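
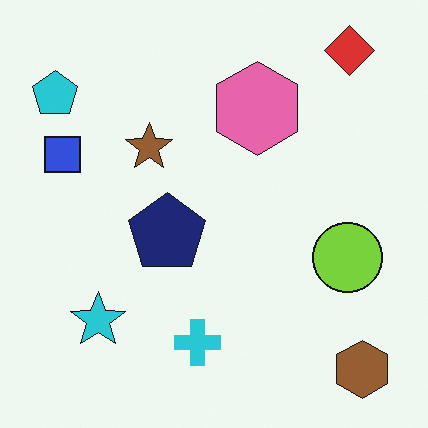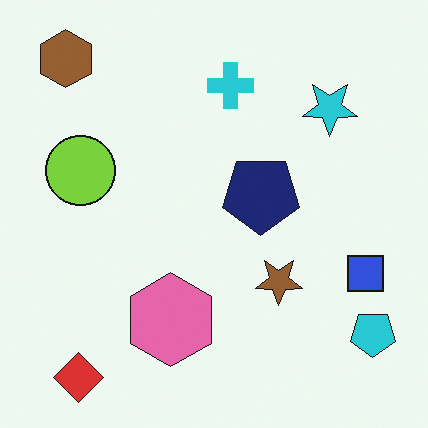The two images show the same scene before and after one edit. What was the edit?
The image was rotated 180°.

The brown hexagon sits in the bottom-right of the first image and the top-left of the second — consistent with a whole-image 180° rotation.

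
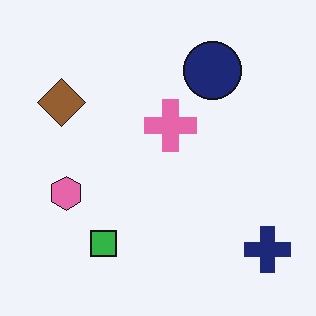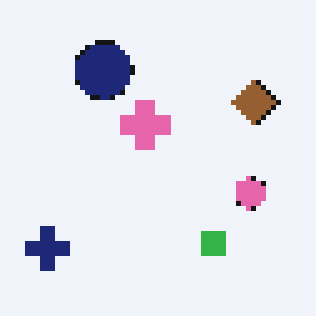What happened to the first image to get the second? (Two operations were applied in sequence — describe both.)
The second image is the first flipped horizontally (left ↔ right), then mildly pixelated.

The navy cross is in the bottom-right of the first image and the bottom-left of the second — shapes on opposite sides of the vertical midline have swapped in a mirror flip. Shapes are reduced to large square blocks; fine edges and outlines are lost — a downscale-then-upscale (mosaic) effect.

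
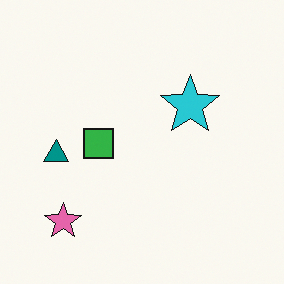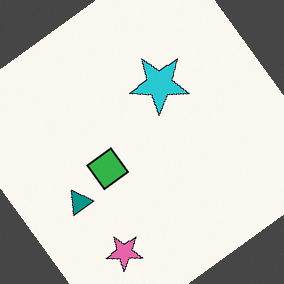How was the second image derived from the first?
The image was rotated counter-clockwise by a large amount — several tens of degrees.

Every shape is tilted by the same angle and the image corners show triangular fill wedges — a whole-image rotation by a non-right angle.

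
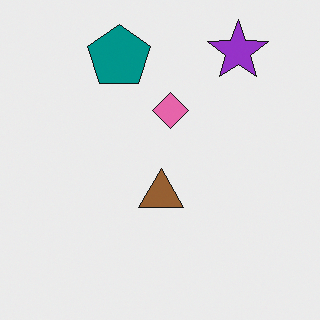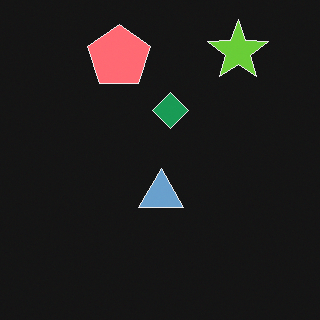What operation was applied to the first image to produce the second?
The second image is the first color-inverted (negative).

The light background has become dark and every shape's color is its complement — a photographic negative.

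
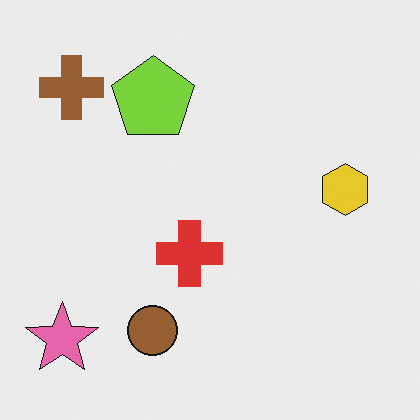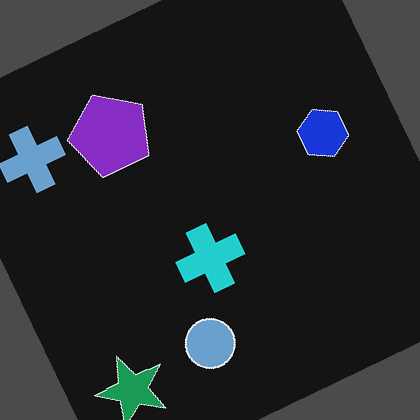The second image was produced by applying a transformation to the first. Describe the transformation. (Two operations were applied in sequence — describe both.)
The image was rotated counter-clockwise by a moderate amount, then color-inverted (negative).

Every shape is tilted by the same angle and the image corners show triangular fill wedges — a whole-image rotation by a non-right angle. The light background has become dark and every shape's color is its complement — a photographic negative.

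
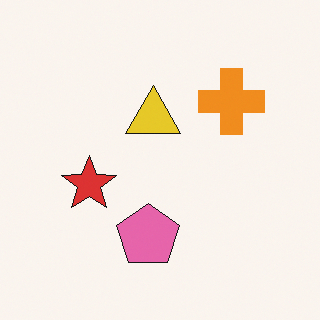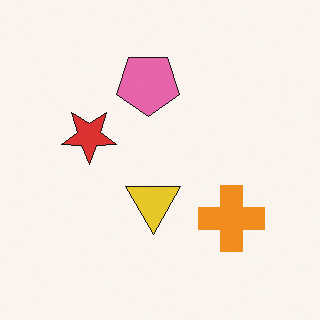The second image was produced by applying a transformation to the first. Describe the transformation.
Flipped vertically (top ↔ bottom).

The pink pentagon is in the bottom of the first image and the top of the second — shapes on opposite sides of the horizontal midline have swapped in a mirror flip.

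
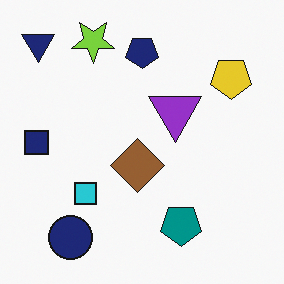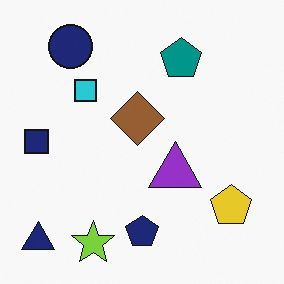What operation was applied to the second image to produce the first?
This is the original image flipped vertically (top ↔ bottom).

The lime star is in the bottom-left of the second image and the top-left of the first — shapes on opposite sides of the horizontal midline have swapped in a mirror flip.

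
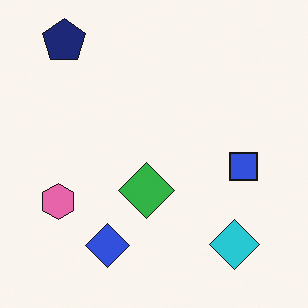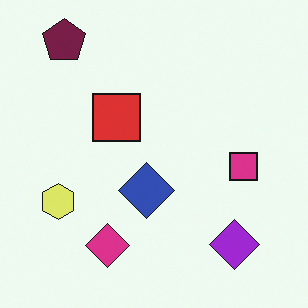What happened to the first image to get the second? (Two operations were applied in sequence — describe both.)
The second image is the first hue-shifted through roughly a third of the color wheel, then overlaid with an additional red square.

Every shape's color has rotated by the same amount around the hue wheel — a uniform hue shift. A red square appears in the second image that is absent from the first.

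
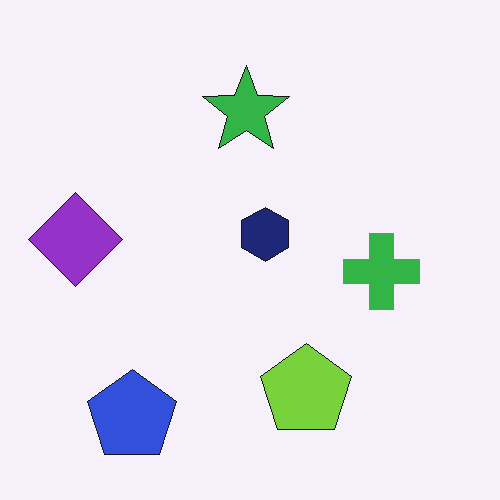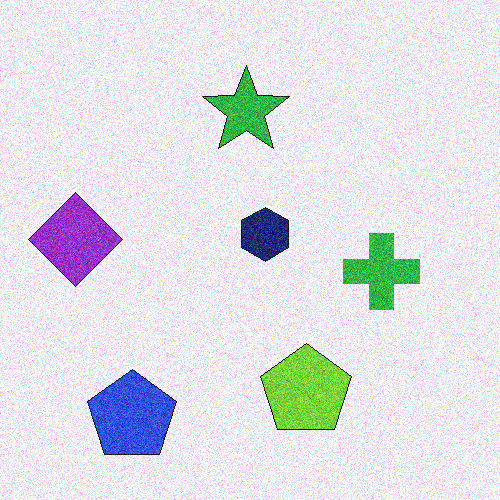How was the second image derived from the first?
It was degraded with moderate additive noise.

Random speckle covers the whole image, including the flat background.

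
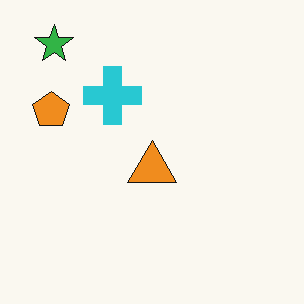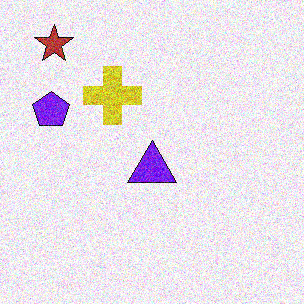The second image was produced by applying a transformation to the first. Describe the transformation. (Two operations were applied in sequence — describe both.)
It was degraded with heavy additive noise, then hue-shifted by a large amount.

Random speckle covers the whole image, including the flat background. Every shape's color has rotated by the same amount around the hue wheel — a uniform hue shift.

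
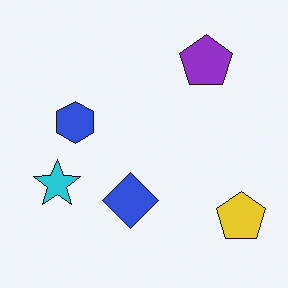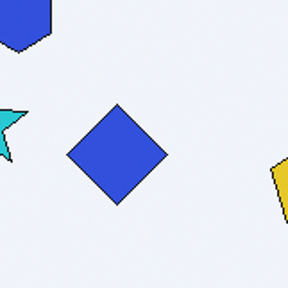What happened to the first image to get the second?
The image was cropped tightly and scaled back up.

The visible shapes are larger and the field of view is narrower; shapes near the original edges may be partly or wholly outside the frame — a crop-and-rescale.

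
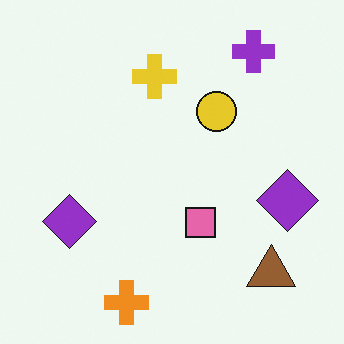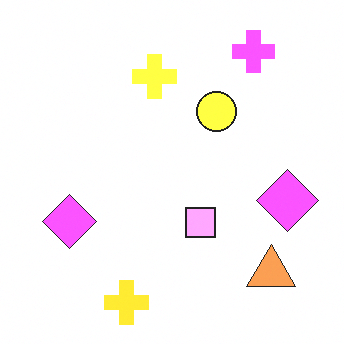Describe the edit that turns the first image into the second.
The second image is the first noticeably brightened.

Every pixel — background and shapes alike — is uniformly brightened.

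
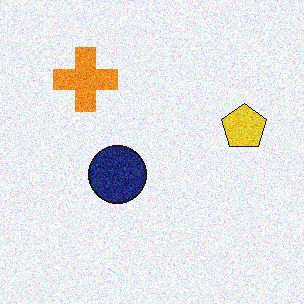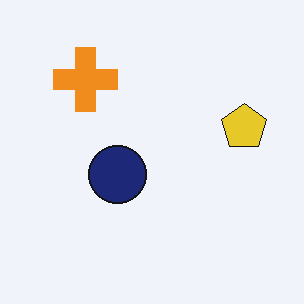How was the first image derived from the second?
It was degraded with moderate additive noise.

Random speckle covers the whole image, including the flat background.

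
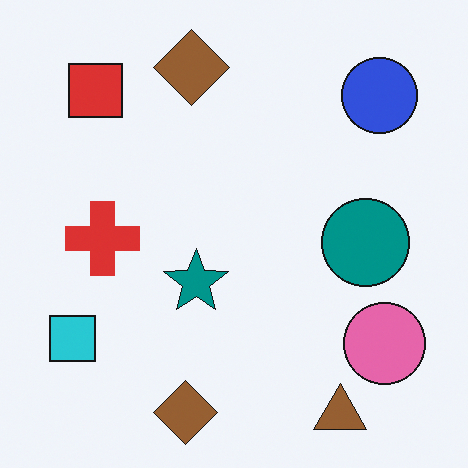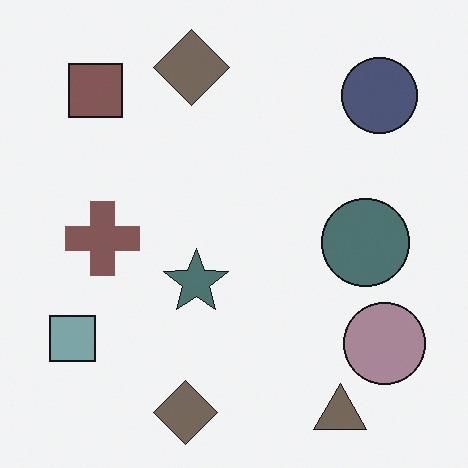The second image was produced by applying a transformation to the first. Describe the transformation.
The transformation is: heavily desaturated.

All colors are more muted and greyish — a global saturation change.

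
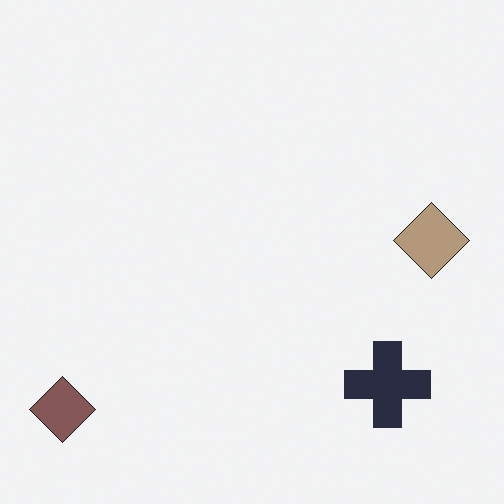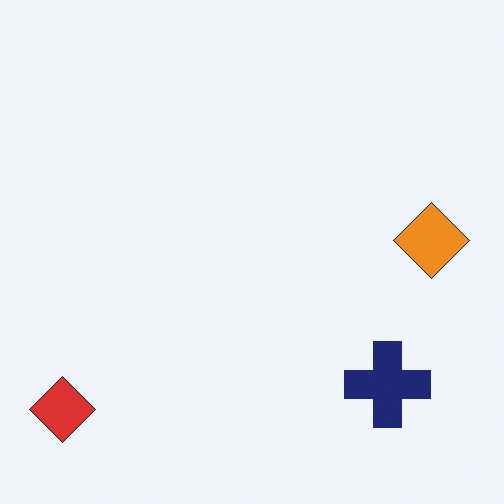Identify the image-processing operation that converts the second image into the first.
This is the original image made much more muted (saturation change).

All colors are more muted and greyish — a global saturation change.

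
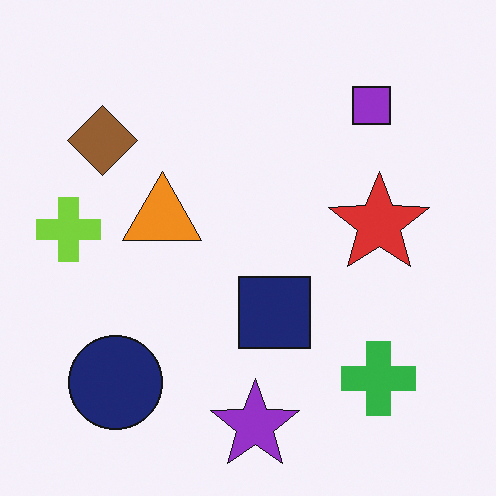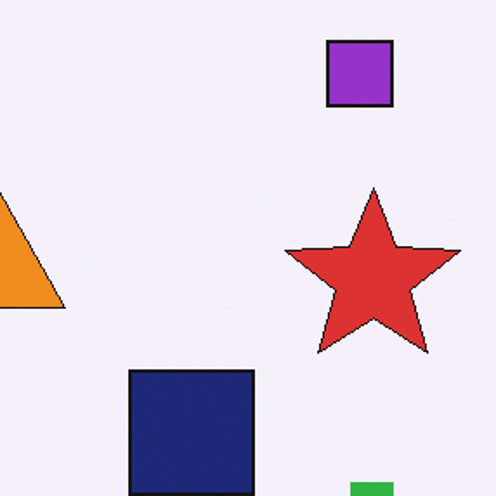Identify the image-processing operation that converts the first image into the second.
It was cropped tightly and scaled back up.

The visible shapes are larger and the field of view is narrower; shapes near the original edges may be partly or wholly outside the frame — a crop-and-rescale.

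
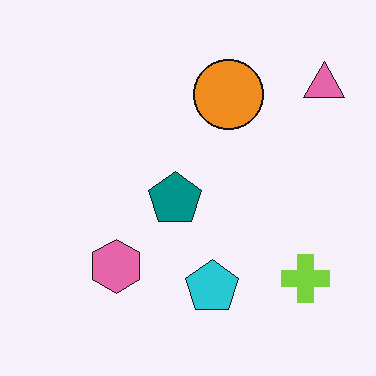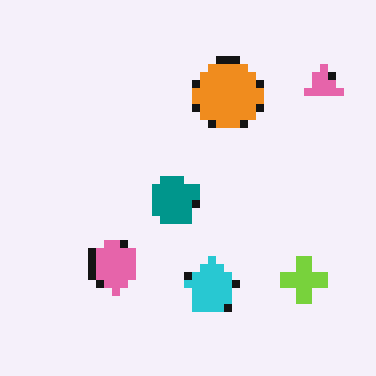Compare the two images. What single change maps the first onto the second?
The second image is the first moderately pixelated.

Shapes are reduced to large square blocks; fine edges and outlines are lost — a downscale-then-upscale (mosaic) effect.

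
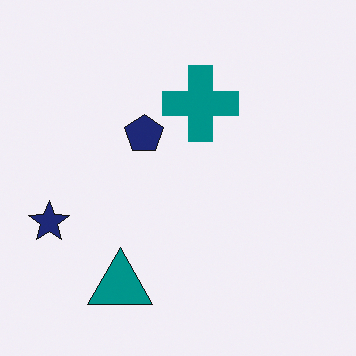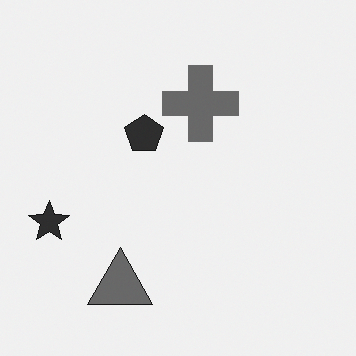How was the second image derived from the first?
It was converted to grayscale.

All color is removed — every shape is now a shade of grey.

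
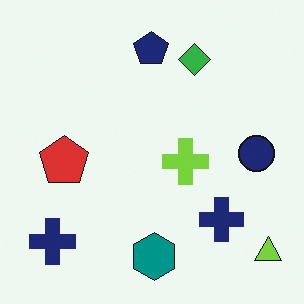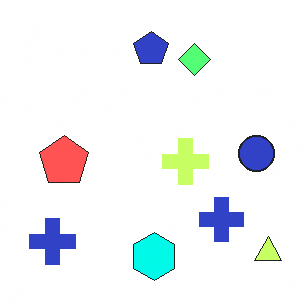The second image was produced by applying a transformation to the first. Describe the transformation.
The transformation is: substantially brightened.

Every pixel — background and shapes alike — is uniformly brightened.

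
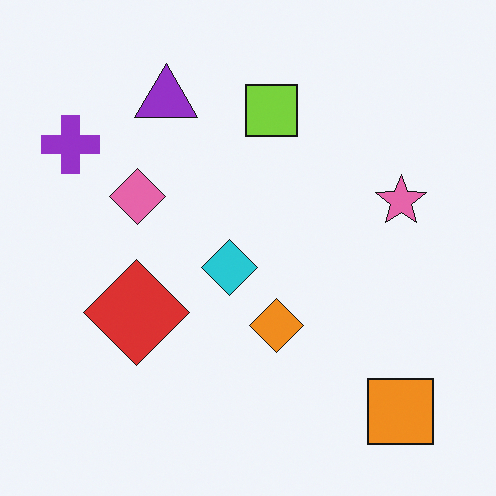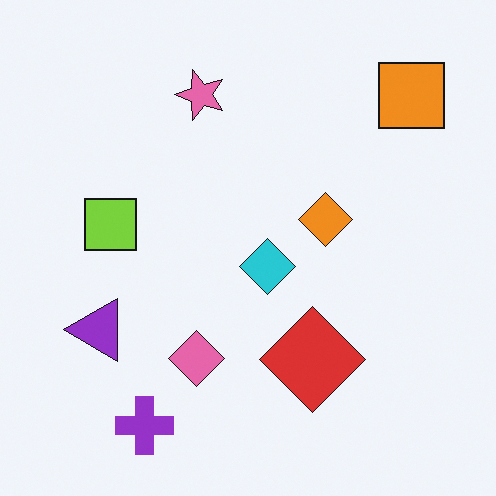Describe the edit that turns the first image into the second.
The second image is the first rotated 90° counter-clockwise.

The orange square sits in the bottom-right of the first image and the top-right of the second — consistent with a whole-image 90° counter-clockwise rotation.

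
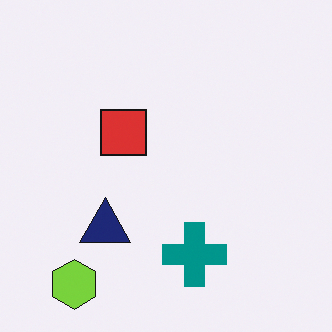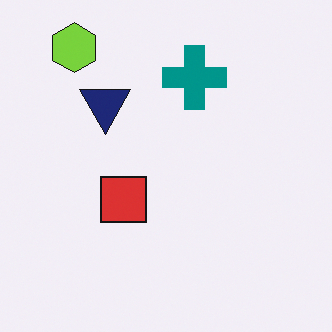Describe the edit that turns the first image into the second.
The second image is the first flipped vertically (top ↔ bottom).

The lime hexagon is in the bottom-left of the first image and the top-left of the second — shapes on opposite sides of the horizontal midline have swapped in a mirror flip.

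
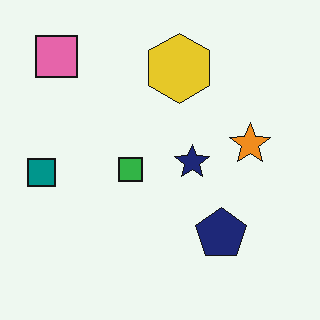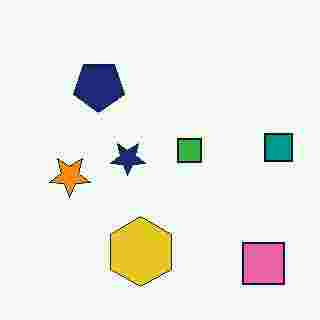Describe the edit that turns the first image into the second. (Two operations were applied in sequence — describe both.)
This is the original image rotated 180°, then heavily JPEG-compressed with obvious blocking artifacts.

The pink square sits in the top-left of the first image and the bottom-right of the second — consistent with a whole-image 180° rotation. Blocky 8×8 compression artifacts appear around shape edges and the flat background shows ringing — characteristic JPEG degradation.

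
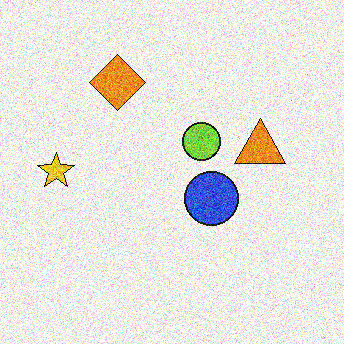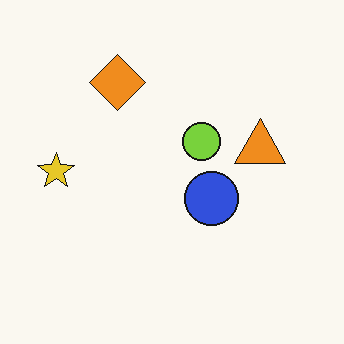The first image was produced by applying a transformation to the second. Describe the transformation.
The image was degraded with a thick layer of grain.

Random speckle covers the whole image, including the flat background.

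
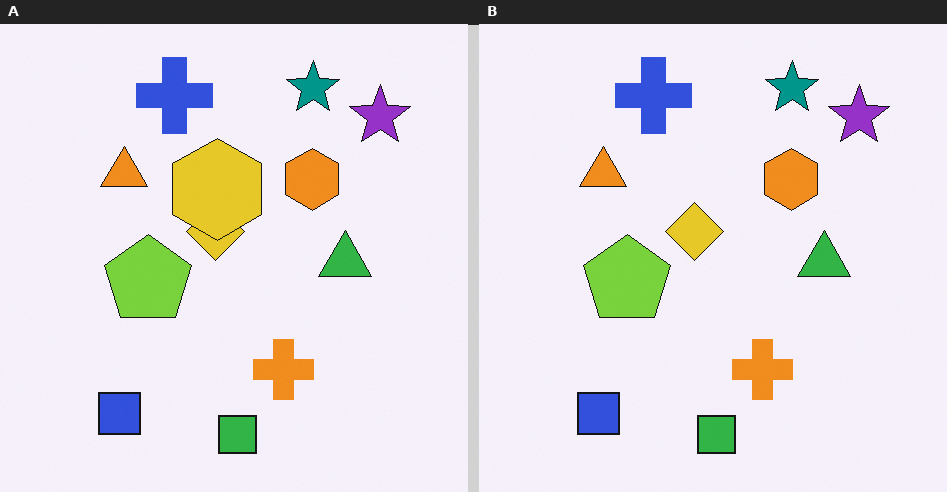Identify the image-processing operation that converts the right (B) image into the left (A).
This is the original image overlaid with an additional yellow hexagon.

A yellow hexagon appears in the left (A) image that is absent from the right (B).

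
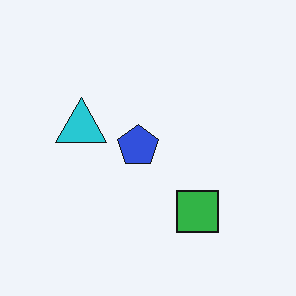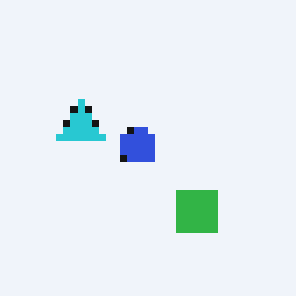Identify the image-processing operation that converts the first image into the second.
The image was moderately pixelated.

Shapes are reduced to large square blocks; fine edges and outlines are lost — a downscale-then-upscale (mosaic) effect.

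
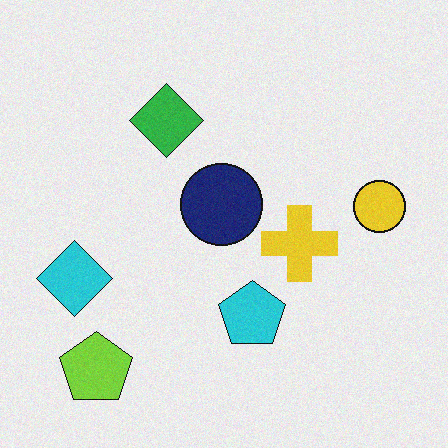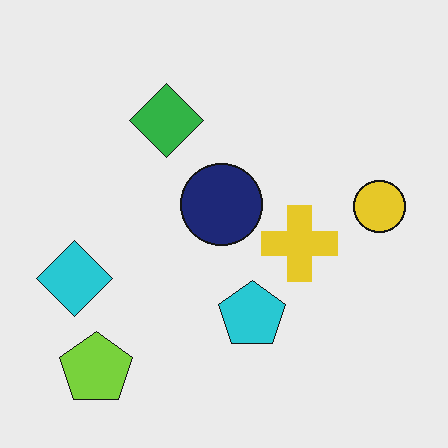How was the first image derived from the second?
The image was degraded with subtle gaussian noise.

Random speckle covers the whole image, including the flat background.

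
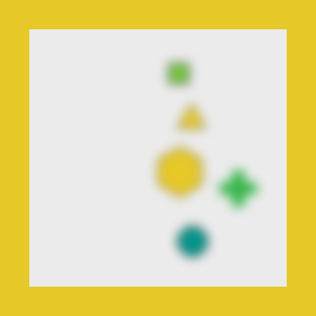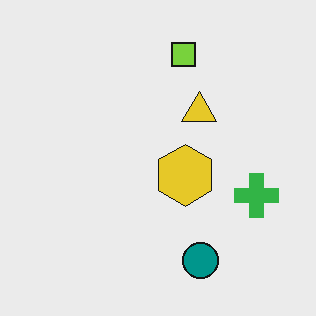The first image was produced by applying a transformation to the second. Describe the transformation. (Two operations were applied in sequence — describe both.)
The transformation is: strongly gaussian-blurred, then framed with a yellow border.

Shape edges and outlines are uniformly softened across the whole image. A solid yellow frame runs around the edge of the first image, with the content slightly shrunk inside it.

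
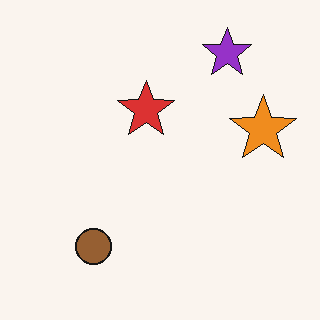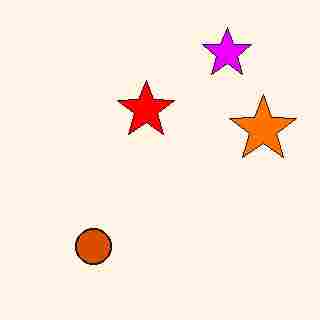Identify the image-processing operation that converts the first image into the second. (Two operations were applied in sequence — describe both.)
The transformation is: heavily oversaturated, then heavily JPEG-compressed with obvious blocking artifacts.

All colors are more vivid — a global saturation change. Blocky 8×8 compression artifacts appear around shape edges and the flat background shows ringing — characteristic JPEG degradation.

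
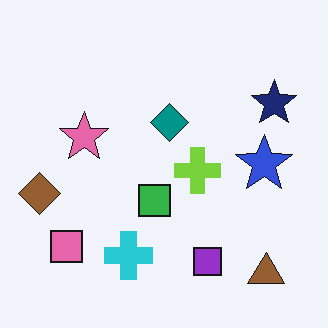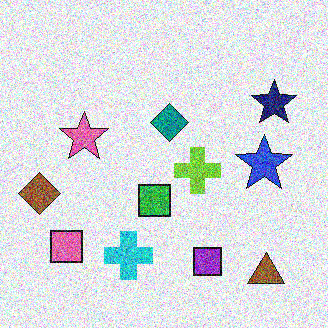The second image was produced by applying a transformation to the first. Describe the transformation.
The image was degraded with heavy additive noise.

Random speckle covers the whole image, including the flat background.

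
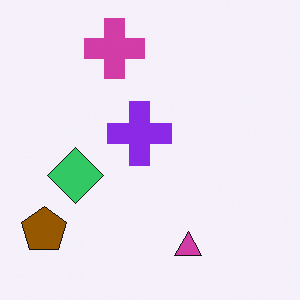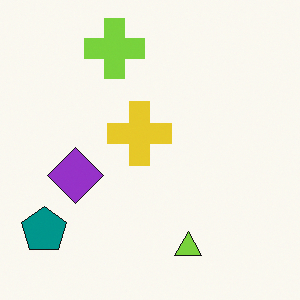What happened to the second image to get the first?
The first image is the second hue-shifted through roughly half the color wheel.

Every shape's color has rotated by the same amount around the hue wheel — a uniform hue shift.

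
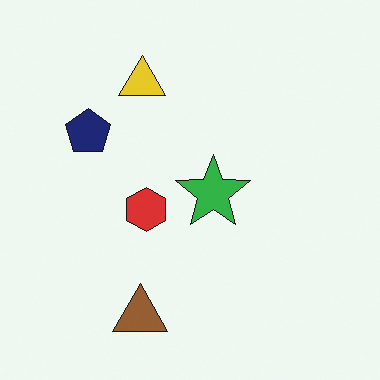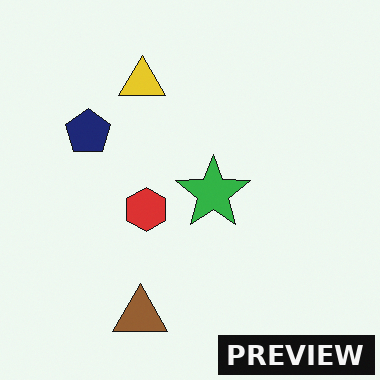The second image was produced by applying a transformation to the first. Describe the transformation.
The image was watermarked with the text "PREVIEW" in the lower-right corner.

A dark label reading "PREVIEW" appears in the lower-right corner.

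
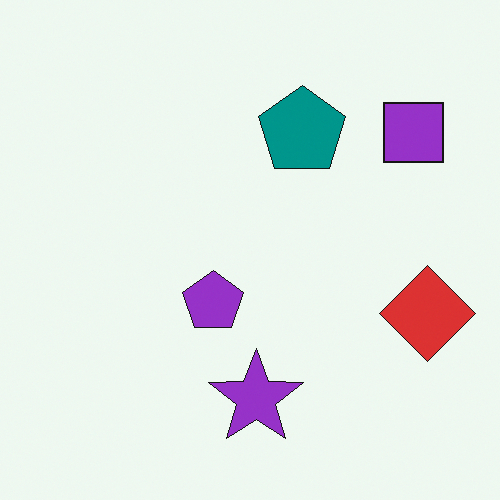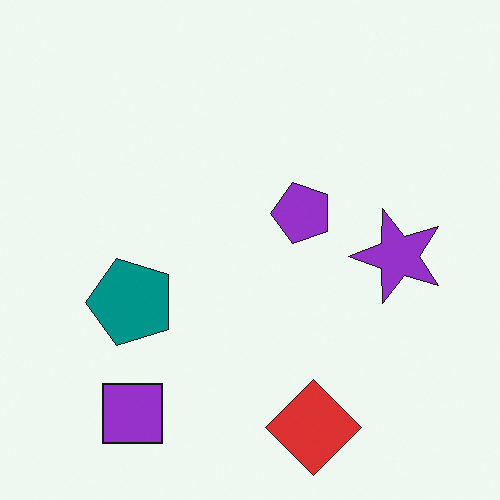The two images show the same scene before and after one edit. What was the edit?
Transposed (reflected across the top-left ↔ bottom-right diagonal).

Shapes have swapped their row and column positions — what was in the top-right is now in the bottom-left — a diagonal reflection.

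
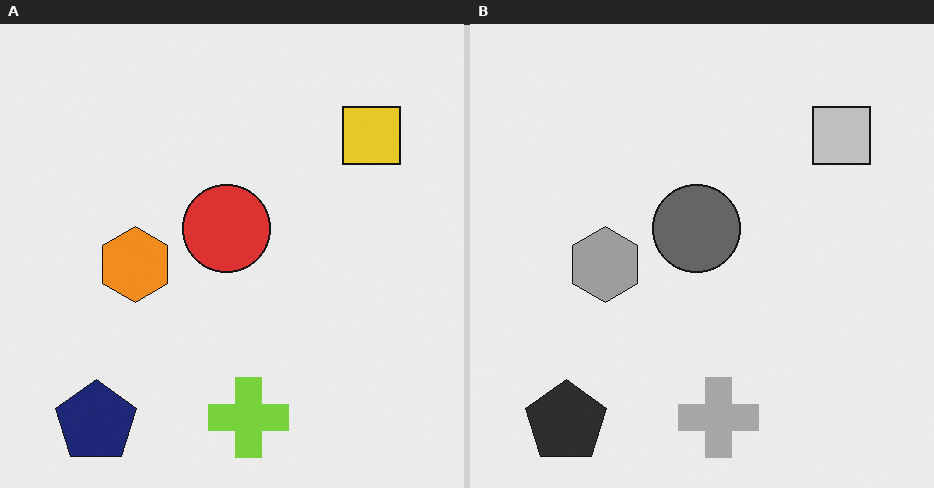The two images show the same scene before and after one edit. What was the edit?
The image was converted to grayscale.

All color is removed — every shape is now a shade of grey.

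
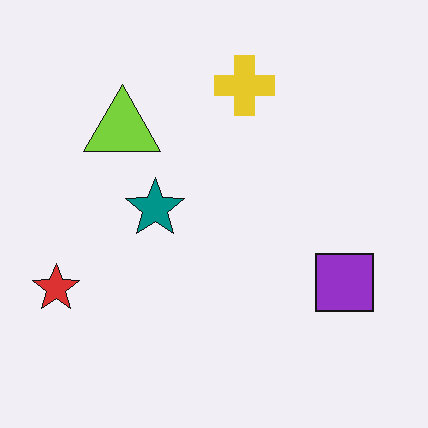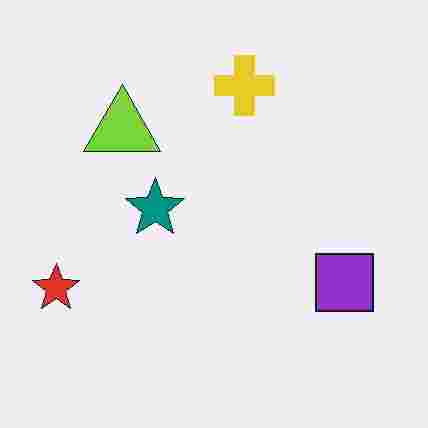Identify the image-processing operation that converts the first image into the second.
The transformation is: degraded with heavy JPEG compression.

Blocky 8×8 compression artifacts appear around shape edges and the flat background shows ringing — characteristic JPEG degradation.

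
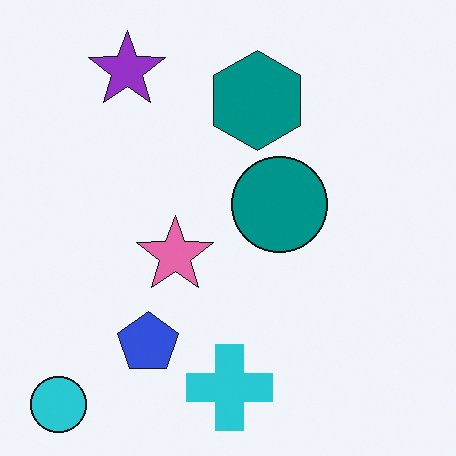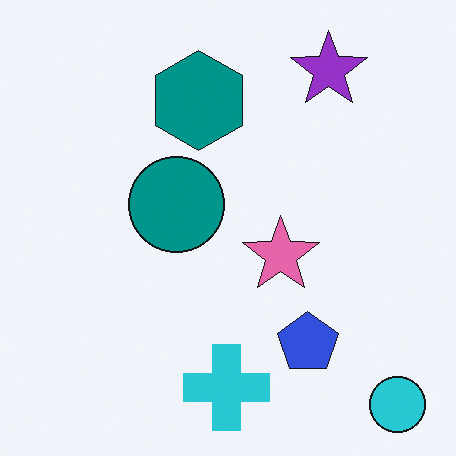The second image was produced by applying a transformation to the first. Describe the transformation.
The second image is the first flipped horizontally (left ↔ right).

The cyan circle is in the bottom-left of the first image and the bottom-right of the second — shapes on opposite sides of the vertical midline have swapped in a mirror flip.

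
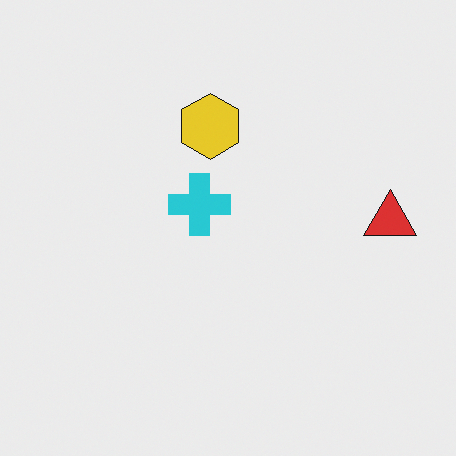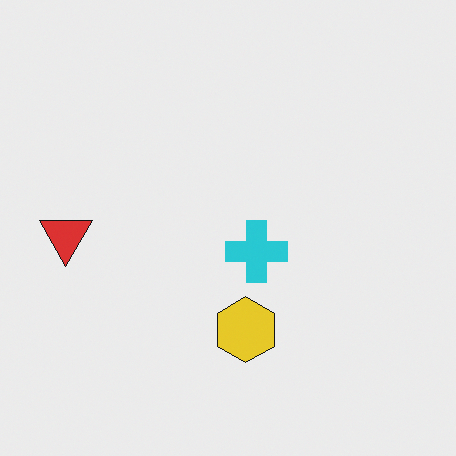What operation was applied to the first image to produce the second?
It was rotated 180°.

The red triangle sits in the right of the first image and the left of the second — consistent with a whole-image 180° rotation.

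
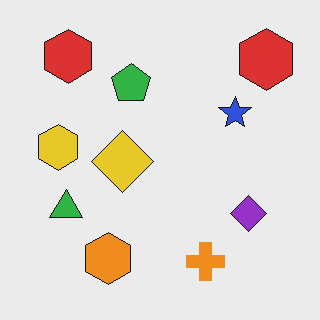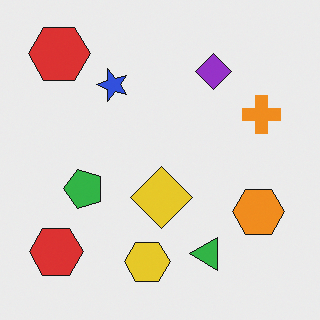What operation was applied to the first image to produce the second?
The transformation is: rotated 90° counter-clockwise.

The orange hexagon sits in the bottom of the first image and the right of the second — consistent with a whole-image 90° counter-clockwise rotation.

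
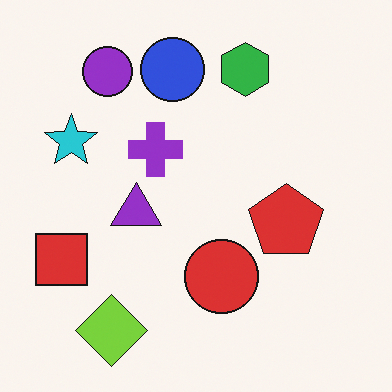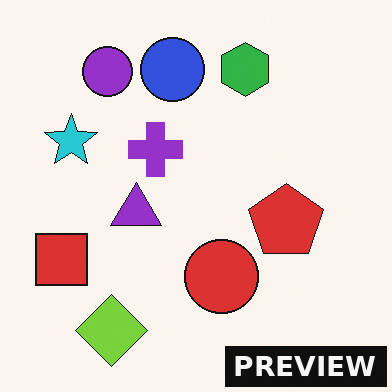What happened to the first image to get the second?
This is the original image watermarked with the text "PREVIEW" in the lower-right corner.

A dark label reading "PREVIEW" appears in the lower-right corner.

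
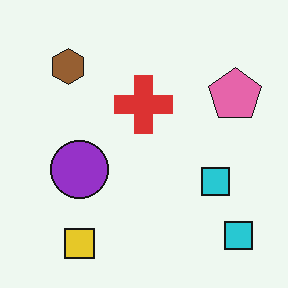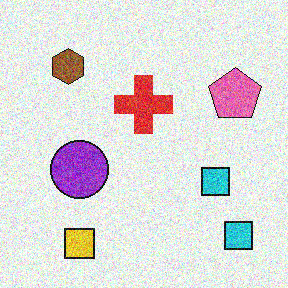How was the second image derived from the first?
The image was degraded with strong gaussian noise.

Random speckle covers the whole image, including the flat background.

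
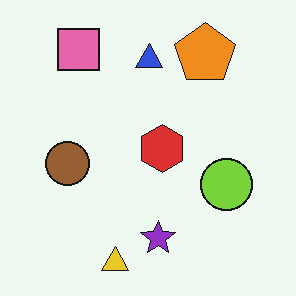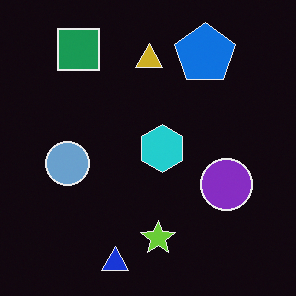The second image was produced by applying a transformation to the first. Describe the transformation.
This is the original image color-inverted (negative).

The light background has become dark and every shape's color is its complement — a photographic negative.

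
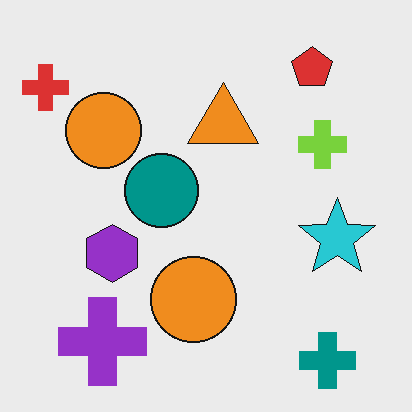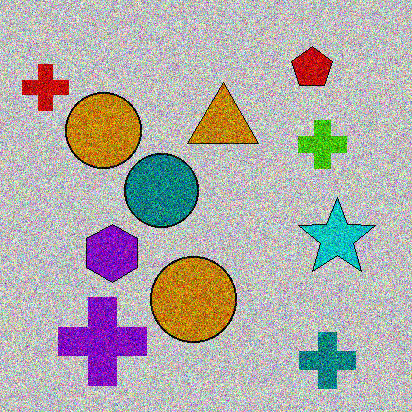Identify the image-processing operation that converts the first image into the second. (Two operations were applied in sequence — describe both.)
This is the original image aggressively posterized, then degraded with heavy additive noise.

Each flat color has snapped to a coarser quantized level — most visibly, the near-white background has dropped to a flat grey. Random speckle covers the whole image, including the flat background.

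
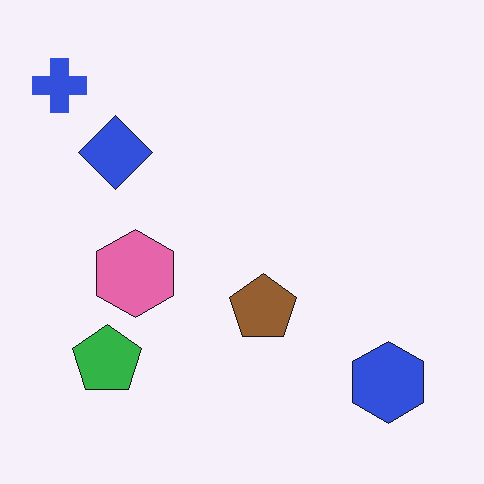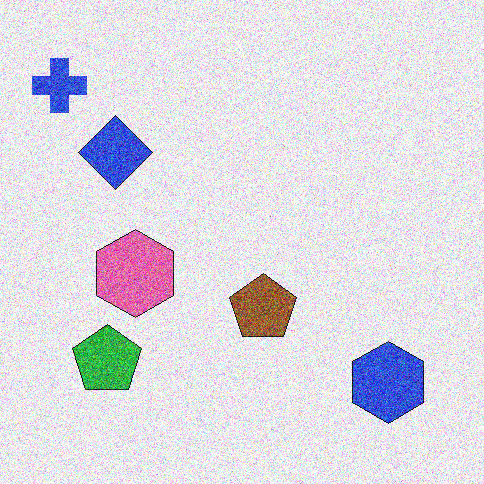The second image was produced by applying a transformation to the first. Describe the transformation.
The second image is the first degraded with a thick layer of grain.

Random speckle covers the whole image, including the flat background.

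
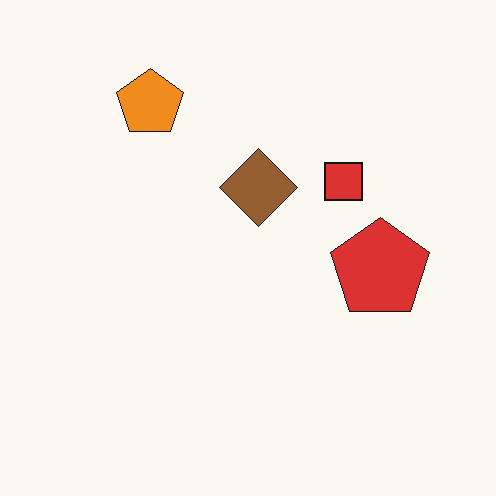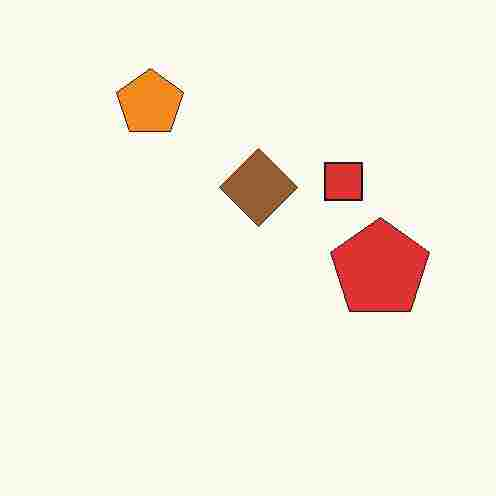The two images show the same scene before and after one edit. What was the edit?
It was degraded with heavy JPEG compression.

Blocky 8×8 compression artifacts appear around shape edges and the flat background shows ringing — characteristic JPEG degradation.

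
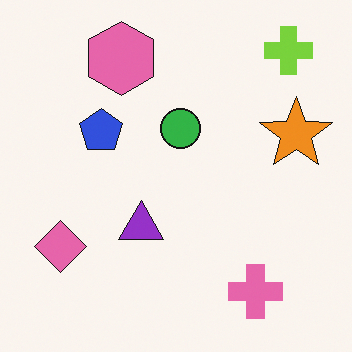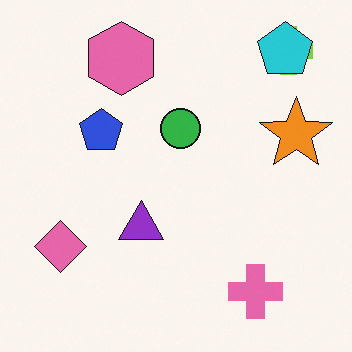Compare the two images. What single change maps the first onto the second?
The image was overlaid with an additional cyan pentagon.

A cyan pentagon appears in the second image that is absent from the first.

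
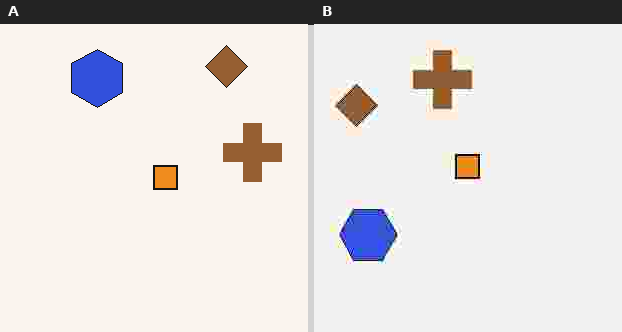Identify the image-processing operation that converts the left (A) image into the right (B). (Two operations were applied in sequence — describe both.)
It was rotated 90° counter-clockwise, then degraded with heavy JPEG compression.

The brown diamond sits in the top-right of the left (A) image and the top-left of the right (B) — consistent with a whole-image 90° counter-clockwise rotation. Blocky 8×8 compression artifacts appear around shape edges and the flat background shows ringing — characteristic JPEG degradation.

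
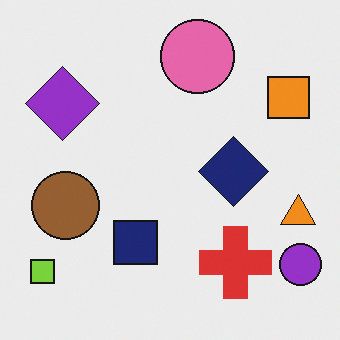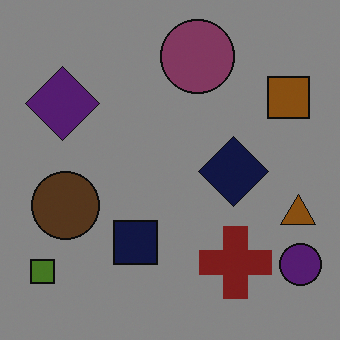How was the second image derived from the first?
The second image is the first noticeably darkened.

Every pixel — background and shapes alike — is uniformly darkened.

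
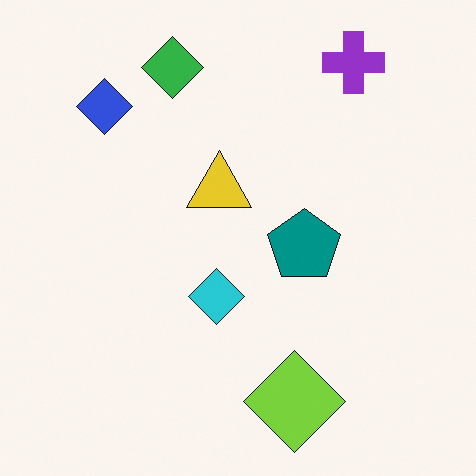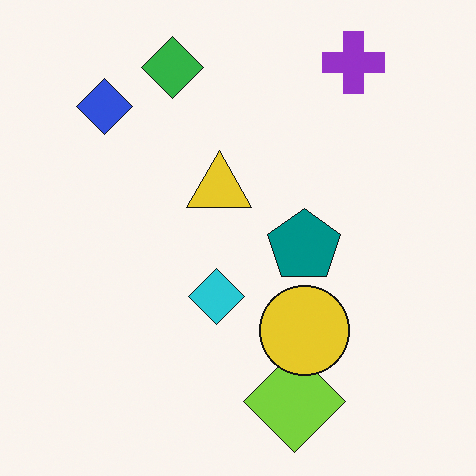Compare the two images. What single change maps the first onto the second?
The second image is the first overlaid with an additional yellow circle.

A yellow circle appears in the second image that is absent from the first.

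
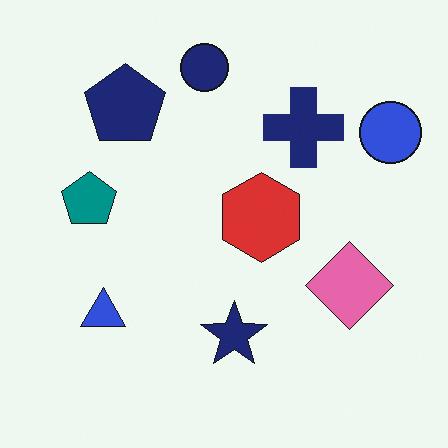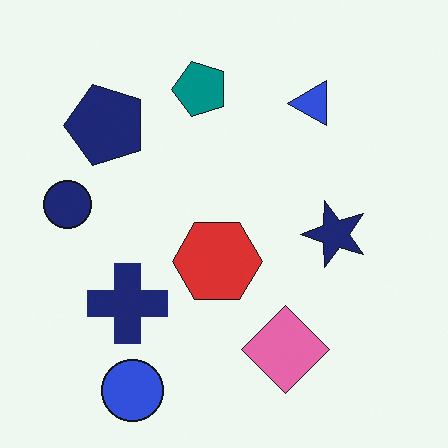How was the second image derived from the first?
The transformation is: transposed (reflected across the top-left ↔ bottom-right diagonal).

Shapes have swapped their row and column positions — what was in the top-right is now in the bottom-left — a diagonal reflection.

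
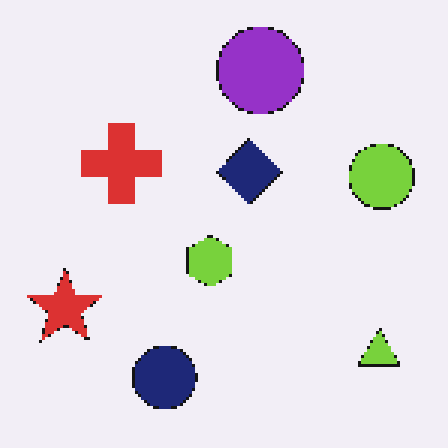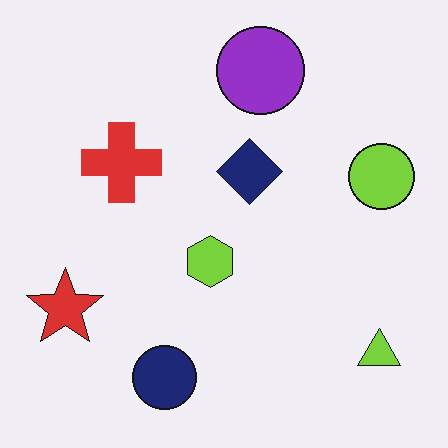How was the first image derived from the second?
This is the original image mildly pixelated.

Shapes are reduced to large square blocks; fine edges and outlines are lost — a downscale-then-upscale (mosaic) effect.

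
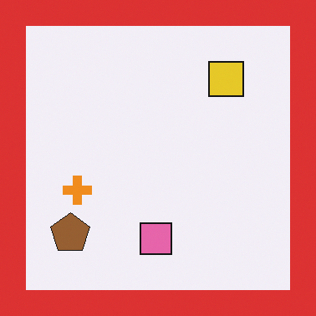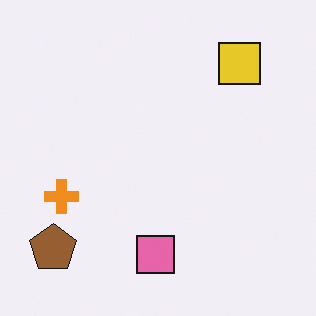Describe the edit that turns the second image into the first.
The transformation is: framed with a red border.

A solid red frame runs around the edge of the first image, with the content slightly shrunk inside it.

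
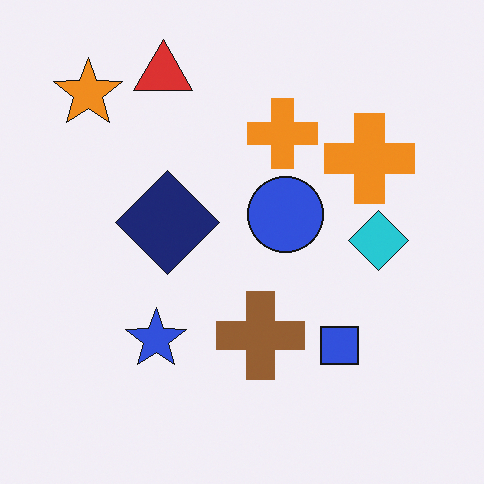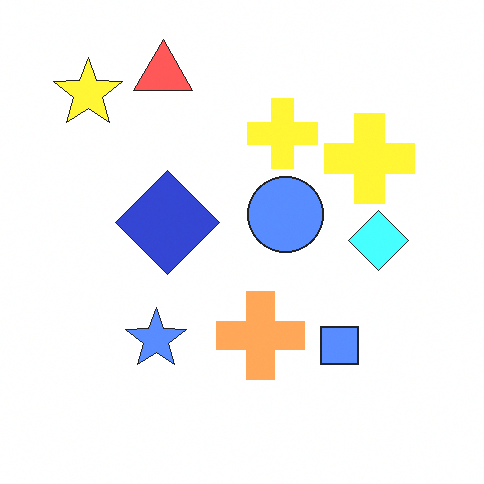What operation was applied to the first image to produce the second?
The image was noticeably brightened.

Every pixel — background and shapes alike — is uniformly brightened.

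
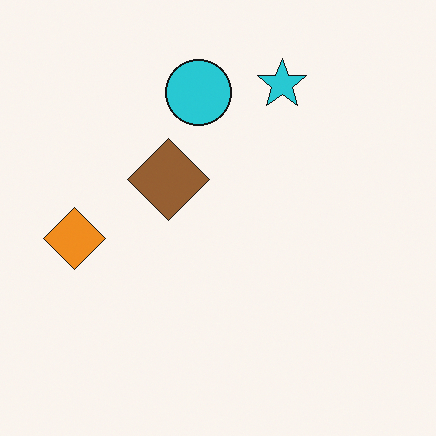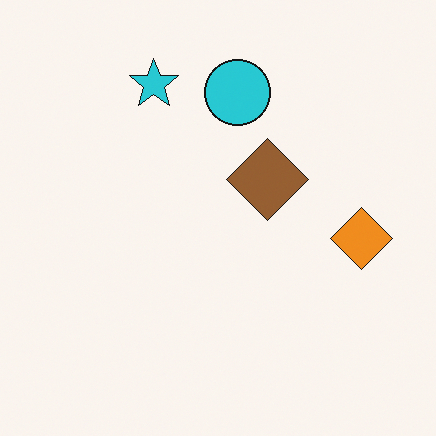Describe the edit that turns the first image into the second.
This is the original image flipped horizontally (left ↔ right).

The orange diamond is in the left of the first image and the right of the second — shapes on opposite sides of the vertical midline have swapped in a mirror flip.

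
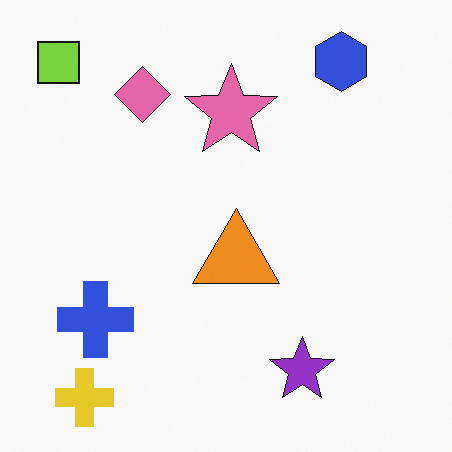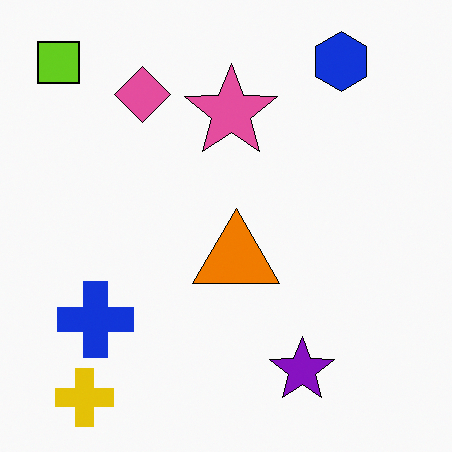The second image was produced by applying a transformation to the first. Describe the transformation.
This is the original image given slightly increased contrast.

Tones are pushed away from mid-grey across the whole image — a global contrast change.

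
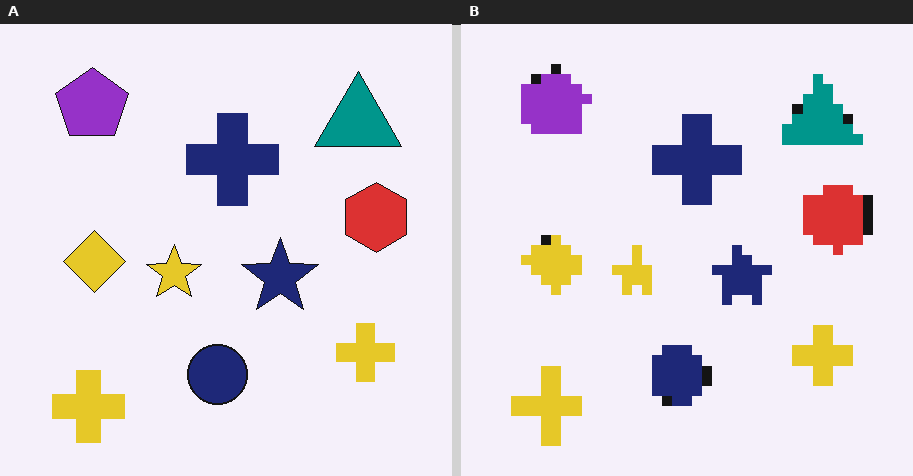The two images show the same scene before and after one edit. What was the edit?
The image was coarsely pixelated.

Shapes are reduced to large square blocks; fine edges and outlines are lost — a downscale-then-upscale (mosaic) effect.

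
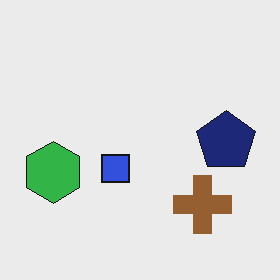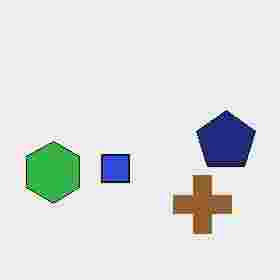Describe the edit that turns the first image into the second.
The second image is the first degraded with heavy JPEG compression.

Blocky 8×8 compression artifacts appear around shape edges and the flat background shows ringing — characteristic JPEG degradation.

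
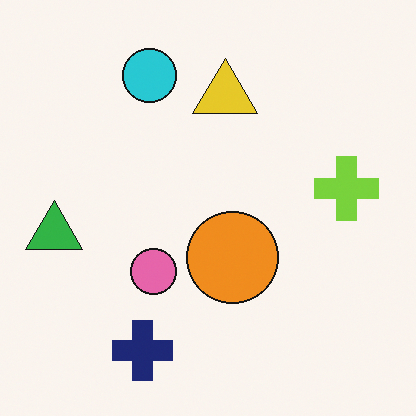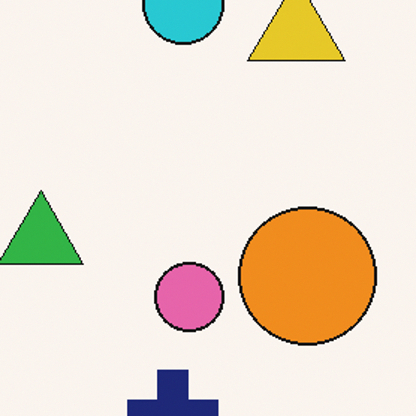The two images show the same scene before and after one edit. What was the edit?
Cropped to a modestly smaller region and rescaled.

The visible shapes are larger and the field of view is narrower; shapes near the original edges may be partly or wholly outside the frame — a crop-and-rescale.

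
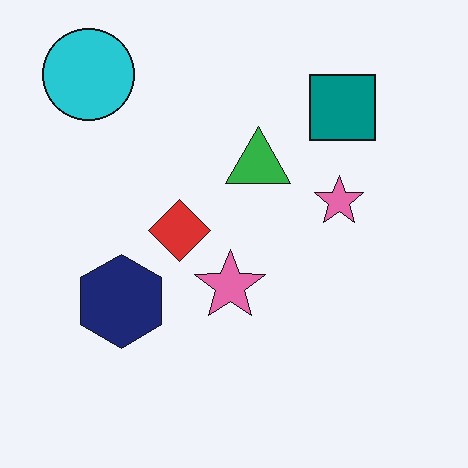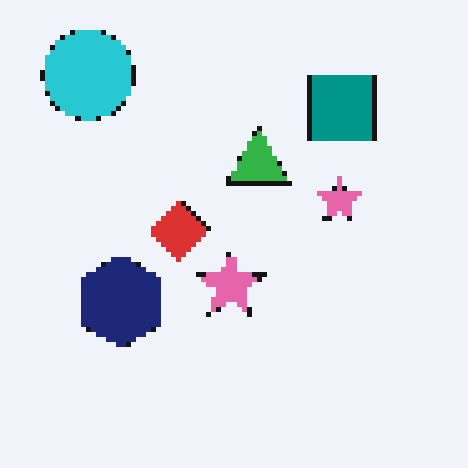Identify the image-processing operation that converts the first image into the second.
Lightly pixelated (a mild mosaic effect).

Shapes are reduced to large square blocks; fine edges and outlines are lost — a downscale-then-upscale (mosaic) effect.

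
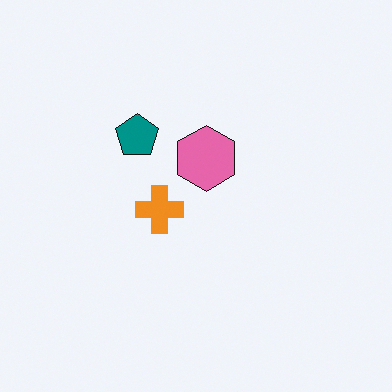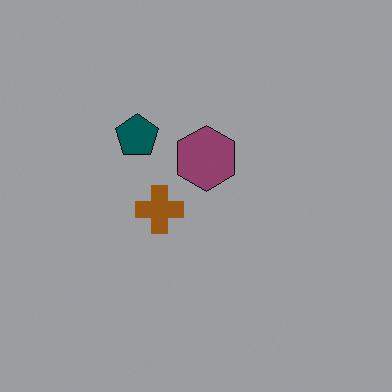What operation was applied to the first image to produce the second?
The transformation is: darkened a lot.

Every pixel — background and shapes alike — is uniformly darkened.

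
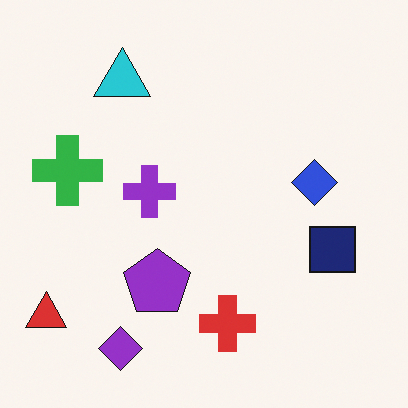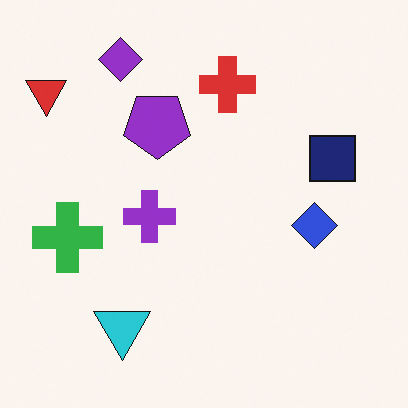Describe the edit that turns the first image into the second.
Flipped vertically (top ↔ bottom).

The purple diamond is in the bottom-left of the first image and the top-left of the second — shapes on opposite sides of the horizontal midline have swapped in a mirror flip.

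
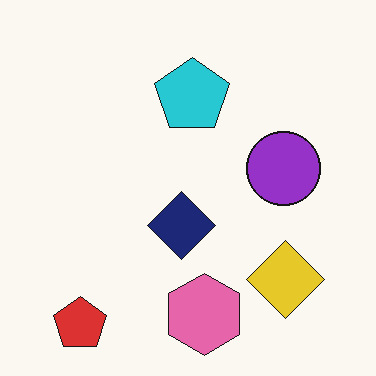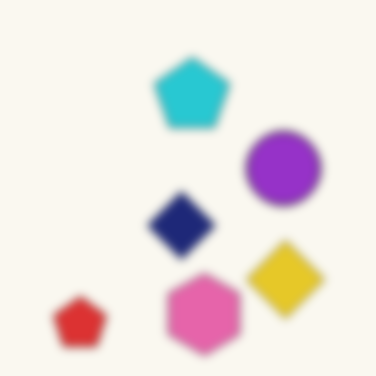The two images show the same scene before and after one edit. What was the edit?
The image was noticeably gaussian-blurred.

Shape edges and outlines are uniformly softened across the whole image.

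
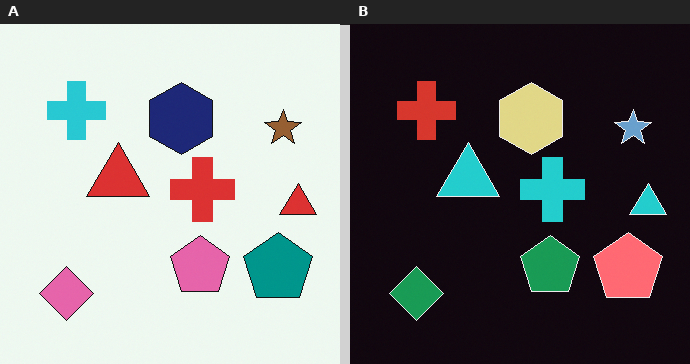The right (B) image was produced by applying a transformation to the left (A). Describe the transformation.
The image was color-inverted (negative).

The light background has become dark and every shape's color is its complement — a photographic negative.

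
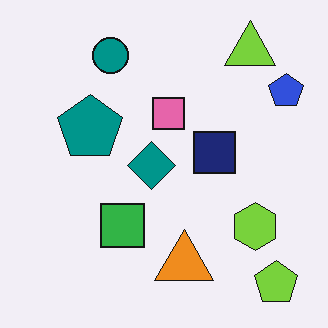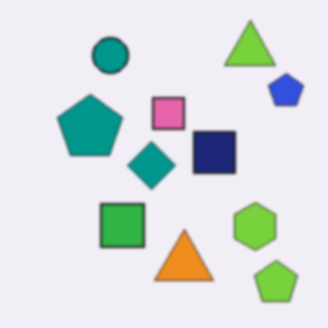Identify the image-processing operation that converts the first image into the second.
Lightly blurred.

Shape edges and outlines are uniformly softened across the whole image.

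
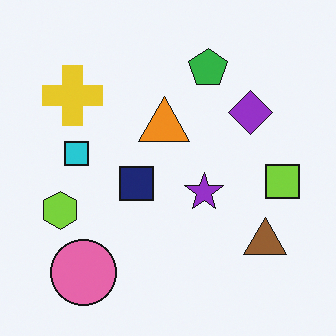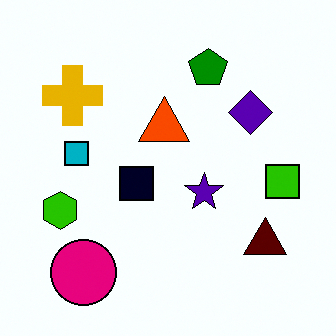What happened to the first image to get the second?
Given much higher contrast.

Tones are pushed away from mid-grey across the whole image — a global contrast change.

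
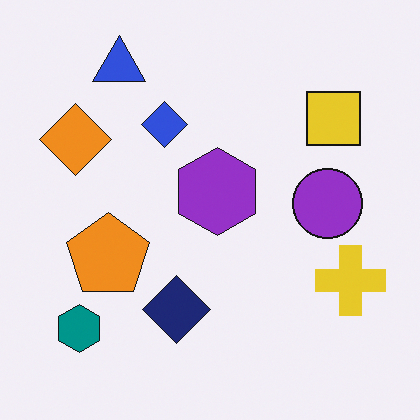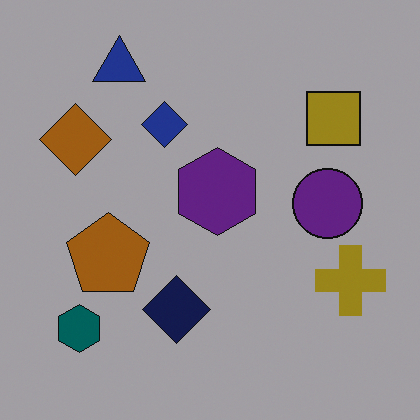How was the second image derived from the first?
The transformation is: darkened a lot.

Every pixel — background and shapes alike — is uniformly darkened.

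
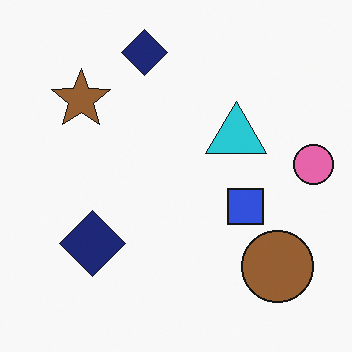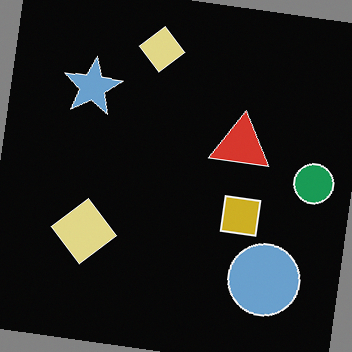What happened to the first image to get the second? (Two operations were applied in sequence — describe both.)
The image was color-inverted (negative), then rotated clockwise by a slight angle.

The light background has become dark and every shape's color is its complement — a photographic negative. Every shape is tilted by the same angle and the image corners show triangular fill wedges — a whole-image rotation by a non-right angle.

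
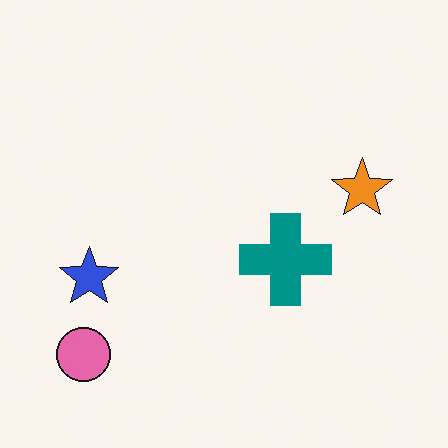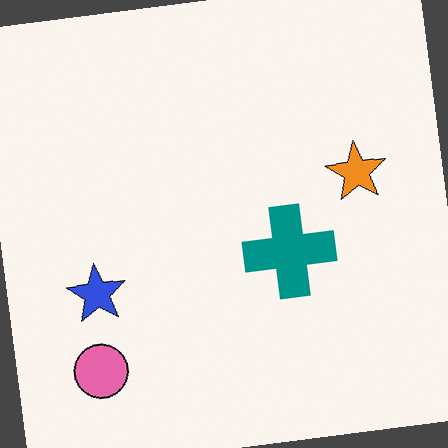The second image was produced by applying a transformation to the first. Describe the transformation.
It was rotated counter-clockwise by a small amount.

Every shape is tilted by the same angle and the image corners show triangular fill wedges — a whole-image rotation by a non-right angle.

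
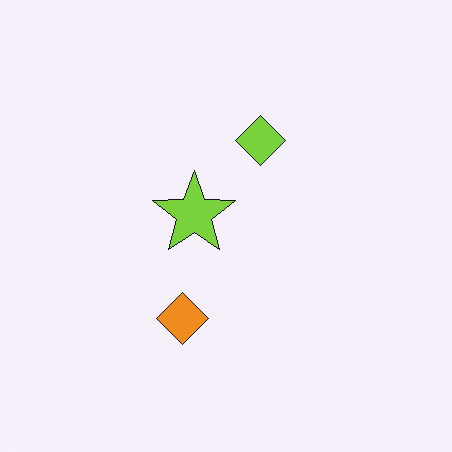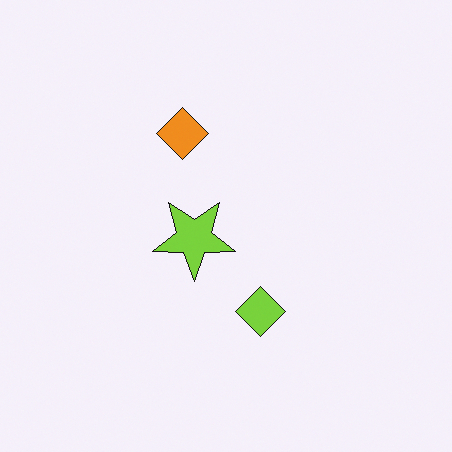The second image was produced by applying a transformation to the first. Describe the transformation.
The second image is the first flipped vertically (top ↔ bottom).

The orange diamond is in the bottom of the first image and the top of the second — shapes on opposite sides of the horizontal midline have swapped in a mirror flip.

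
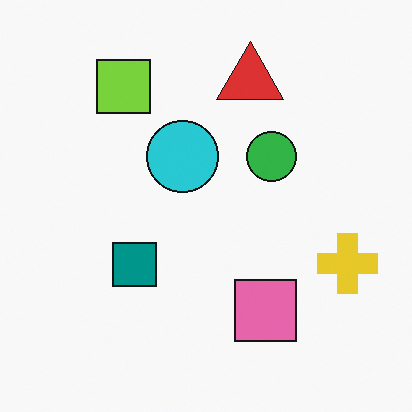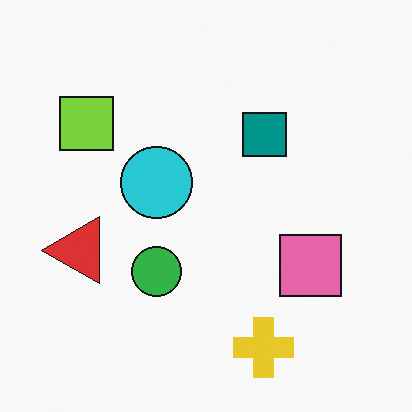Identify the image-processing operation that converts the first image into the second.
Transposed (reflected across the top-left ↔ bottom-right diagonal).

Shapes have swapped their row and column positions — what was in the top-right is now in the bottom-left — a diagonal reflection.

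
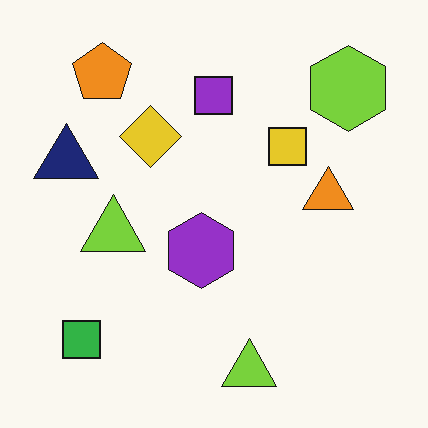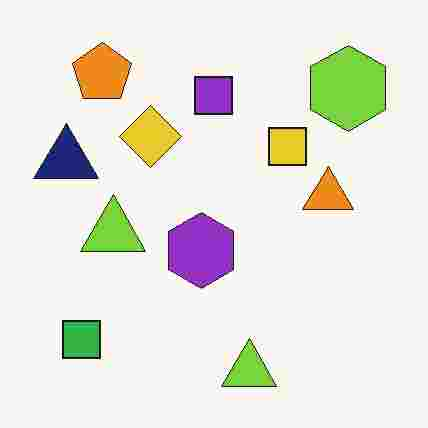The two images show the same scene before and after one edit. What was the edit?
The image was degraded with heavy JPEG compression.

Blocky 8×8 compression artifacts appear around shape edges and the flat background shows ringing — characteristic JPEG degradation.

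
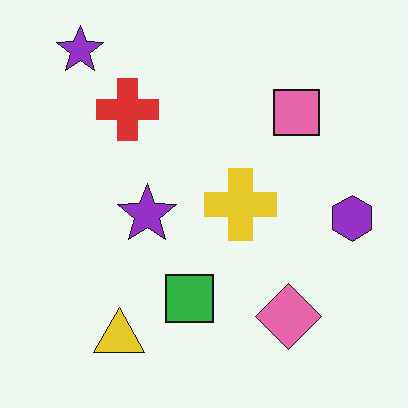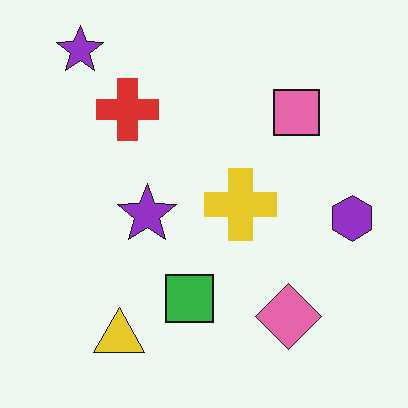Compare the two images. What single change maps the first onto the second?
It was given moderate JPEG compression.

Blocky 8×8 compression artifacts appear around shape edges and the flat background shows ringing — characteristic JPEG degradation.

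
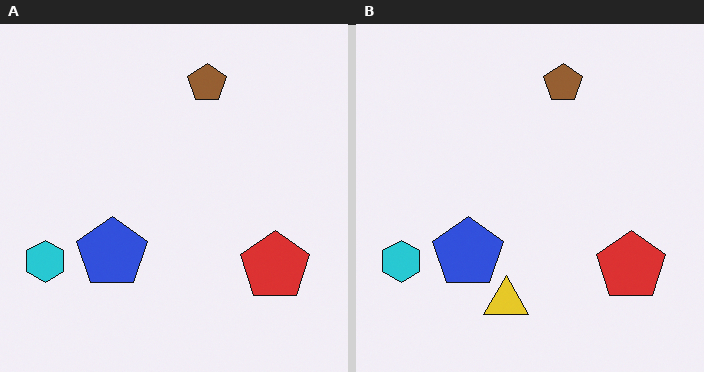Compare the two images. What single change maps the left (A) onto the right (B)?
Overlaid with an additional yellow triangle.

A yellow triangle appears in the right (B) image that is absent from the left (A).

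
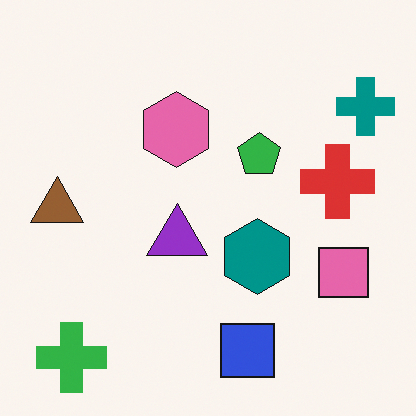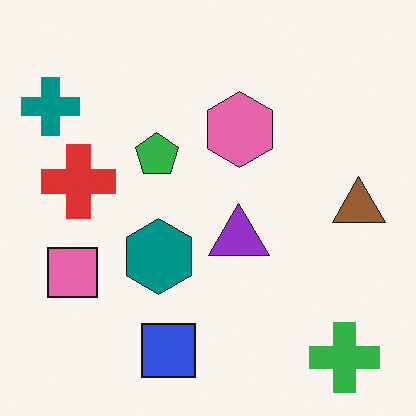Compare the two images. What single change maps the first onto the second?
The image was flipped horizontally (left ↔ right).

The teal cross is in the top-right of the first image and the top-left of the second — shapes on opposite sides of the vertical midline have swapped in a mirror flip.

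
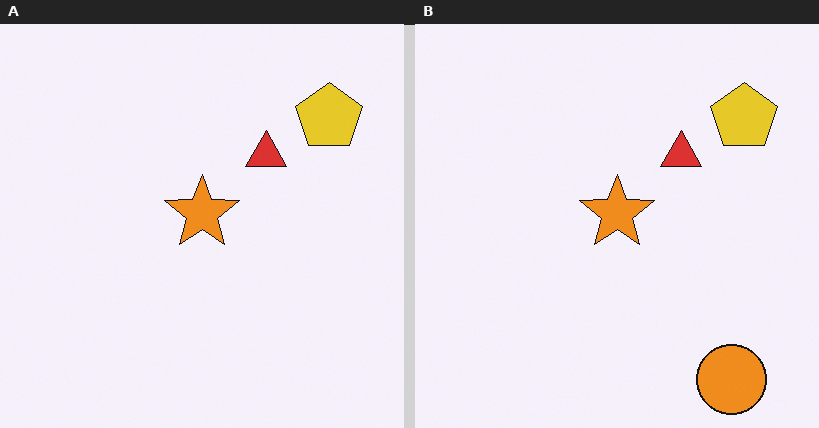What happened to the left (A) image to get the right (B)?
This is the original image overlaid with an additional orange circle.

An orange circle appears in the right (B) image that is absent from the left (A).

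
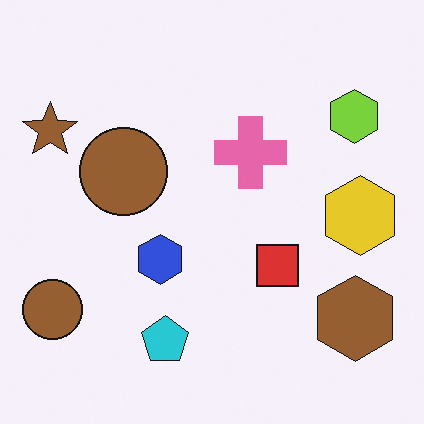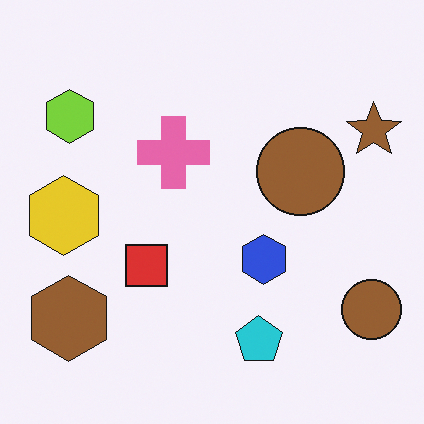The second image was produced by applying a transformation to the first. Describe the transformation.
Flipped horizontally (left ↔ right).

The brown star is in the top-left of the first image and the top-right of the second — shapes on opposite sides of the vertical midline have swapped in a mirror flip.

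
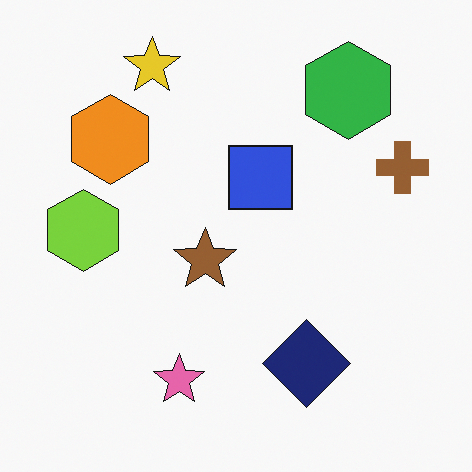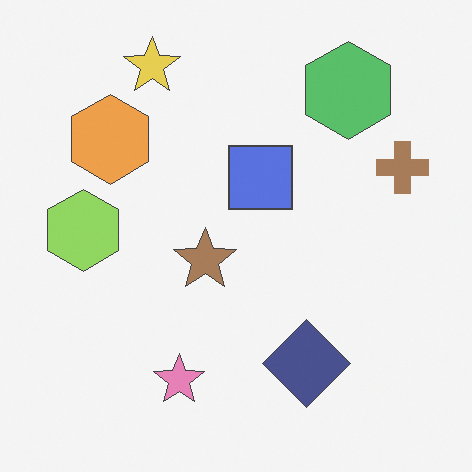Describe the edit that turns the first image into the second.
Given slightly reduced contrast.

Tones are pushed toward mid-grey across the whole image — a global contrast change.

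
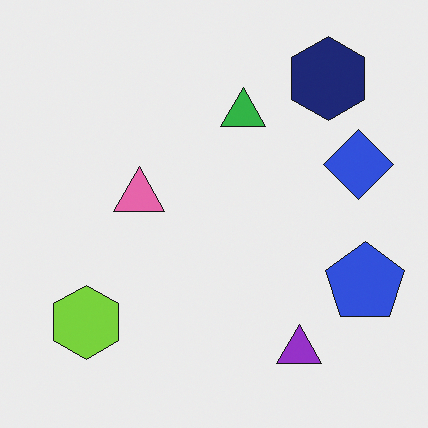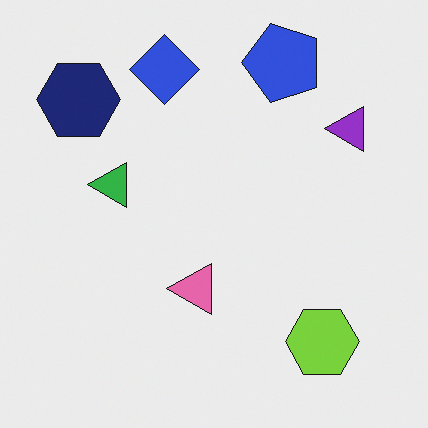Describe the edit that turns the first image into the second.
It was rotated 90° counter-clockwise.

The navy hexagon sits in the top-right of the first image and the top-left of the second — consistent with a whole-image 90° counter-clockwise rotation.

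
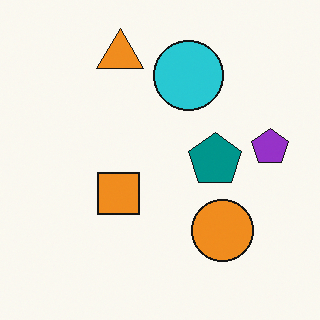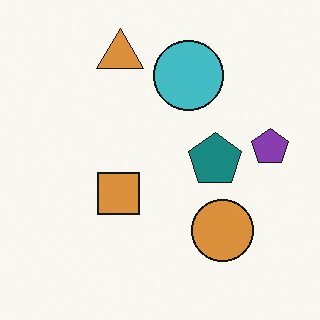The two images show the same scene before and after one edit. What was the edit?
The transformation is: slightly desaturated.

All colors are more muted and greyish — a global saturation change.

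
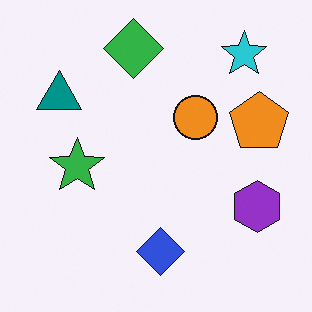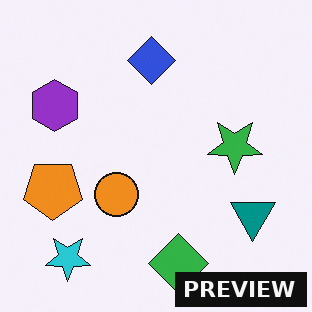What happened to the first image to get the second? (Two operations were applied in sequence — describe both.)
It was rotated 180°, then watermarked with the text "PREVIEW" in the lower-right corner.

The cyan star sits in the top-right of the first image and the bottom-left of the second — consistent with a whole-image 180° rotation. A dark label reading "PREVIEW" appears in the lower-right corner.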